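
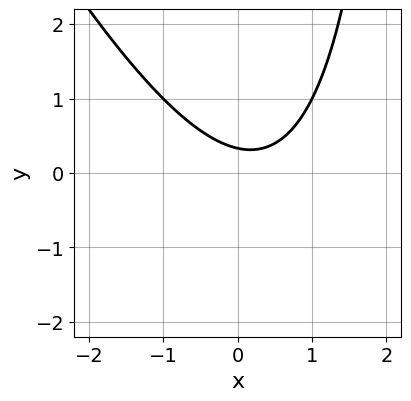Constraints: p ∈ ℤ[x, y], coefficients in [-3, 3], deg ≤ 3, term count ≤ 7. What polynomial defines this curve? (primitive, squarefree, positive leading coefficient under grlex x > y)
2*x^2 + x*y - x - 3*y + 1

deg p = 2.
Against the integer gridlines: it misses every integer gridline on the x-axis.
Solving for integer coefficients yields p as stated.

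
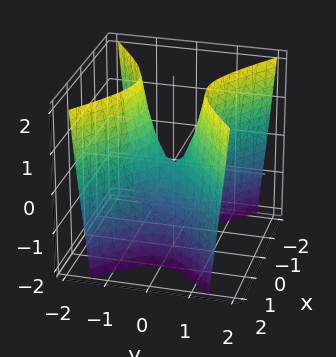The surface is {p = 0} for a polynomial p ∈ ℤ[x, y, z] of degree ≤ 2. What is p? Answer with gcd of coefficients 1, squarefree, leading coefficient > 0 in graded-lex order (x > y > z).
deg p = 2. A hyperbolic paraboloid; a quadric.
Symmetries: it's symmetric under y → −y, forcing even powers of y; it's symmetric under x → −x, forcing even powers of x.
Reading off the gridlines: one x-axis crossing is at x = 0; it crosses the z-axis at the gridline z = 0.
Putting this together gives p.

2*x^2 - 3*y^2 + z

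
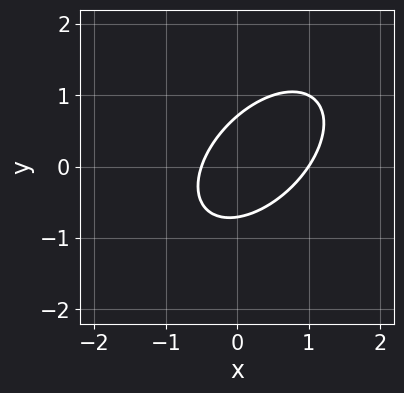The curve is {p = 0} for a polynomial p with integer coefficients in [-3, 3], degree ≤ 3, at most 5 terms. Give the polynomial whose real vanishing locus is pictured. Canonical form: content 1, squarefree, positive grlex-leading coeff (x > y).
(a) Degree: the shape is more complex than any degree-1 curve, so deg p = 2.
(b) Checking where it meets the axes: it crosses the x-axis at the gridline x = 1.
(c) Assembling these constraints gives the stated polynomial.

2*x^2 - 2*x*y + 2*y^2 - x - 1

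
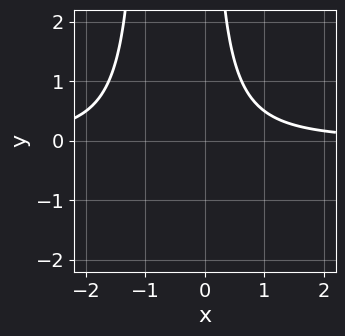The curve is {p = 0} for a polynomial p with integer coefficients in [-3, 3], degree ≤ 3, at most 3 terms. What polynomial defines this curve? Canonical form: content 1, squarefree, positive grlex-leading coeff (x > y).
x^2*y + x*y - 1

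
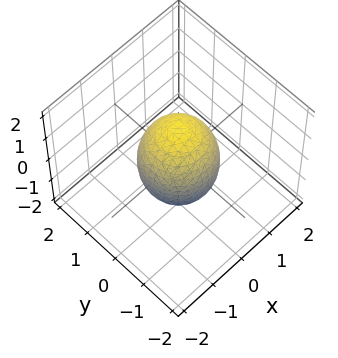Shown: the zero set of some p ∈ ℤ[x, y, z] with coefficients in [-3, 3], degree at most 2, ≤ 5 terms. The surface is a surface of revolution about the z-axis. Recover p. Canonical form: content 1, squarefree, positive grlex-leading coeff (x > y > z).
2*x^2 + 2*y^2 + z^2 - 2

deg p = 2.
Symmetry: the surface is invariant under rotation about z: p = q(x² + y², z).
Checking where it meets the axes: the x-axis gridline crossings are at x ∈ {-1, 1}; a circular section at z = 1 has radius between 0 and 1; among the integer gridlines, it crosses the y-axis at y ∈ {-1, 1}.
These observations pin down the coefficients.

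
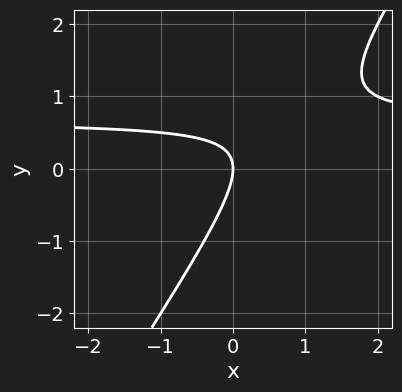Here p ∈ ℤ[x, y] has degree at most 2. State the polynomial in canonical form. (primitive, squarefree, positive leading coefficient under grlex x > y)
3*x*y - 2*y^2 - 2*x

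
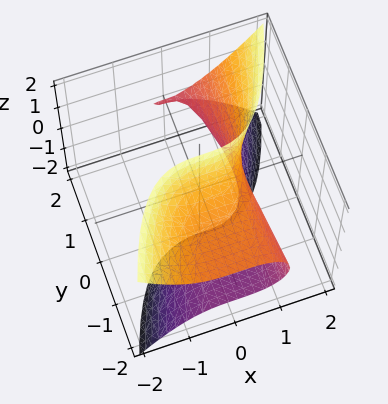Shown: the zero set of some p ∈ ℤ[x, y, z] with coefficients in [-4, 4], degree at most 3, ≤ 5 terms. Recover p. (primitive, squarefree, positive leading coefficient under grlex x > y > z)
Degree: no degree-2 surface has this shape, so deg p = 3.
Checking where it meets the axes: it meets the y-axis at y = 2 (among the integer gridlines); it misses every integer gridline on the z-axis.
The integer polynomial consistent with all of this is the stated p.

3*x^3 - 3*y*z^2 + y - 2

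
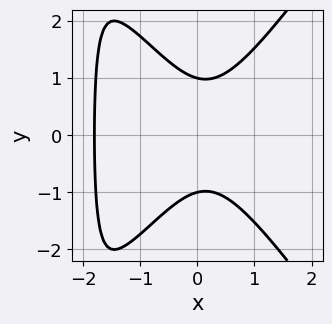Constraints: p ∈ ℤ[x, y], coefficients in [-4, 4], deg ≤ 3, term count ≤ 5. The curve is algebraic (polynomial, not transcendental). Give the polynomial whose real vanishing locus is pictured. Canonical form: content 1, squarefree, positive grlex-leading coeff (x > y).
1. Degree: the shape is more complex than any degree-2 curve, so deg p = 3.
2. Symmetries: it's symmetric under y → −y, forcing even powers of y.
3. Reading off the gridlines: the y-axis gridline crossings are at y ∈ {-1, 1}.
4. The integer polynomial consistent with all of this is the stated p.

2*x^3 - x*y^2 + 3*x^2 - 2*y^2 + 2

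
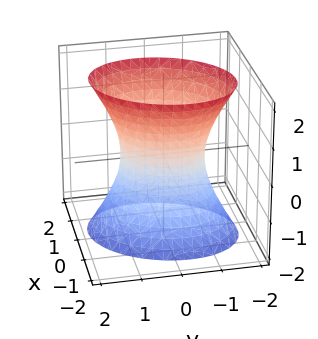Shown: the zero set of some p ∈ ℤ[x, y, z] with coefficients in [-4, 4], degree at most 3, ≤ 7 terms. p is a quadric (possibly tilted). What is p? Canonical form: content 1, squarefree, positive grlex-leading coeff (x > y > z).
First, degree: no degree-1 surface has this shape, so deg p = 2.
Then, from the axis intercepts and sections: it misses every integer gridline on the z-axis; the y-axis gridline crossings are at y ∈ {-1, 1}.
Finally, assembling these constraints gives the stated polynomial.

3*x^2 - x*y + 2*y^2 - z^2 - 2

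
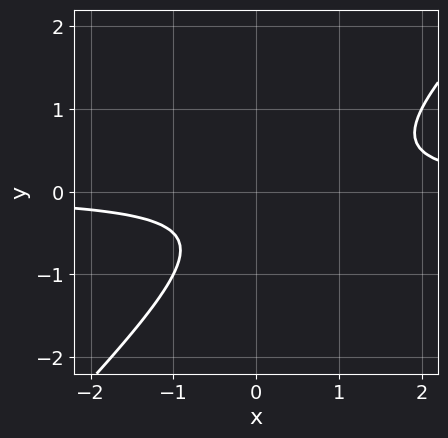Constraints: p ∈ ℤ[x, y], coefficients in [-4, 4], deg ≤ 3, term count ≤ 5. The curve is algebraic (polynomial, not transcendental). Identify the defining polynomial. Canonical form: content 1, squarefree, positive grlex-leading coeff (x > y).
2*x*y - 2*y^2 - y - 1

First, deg p = 2. No degree-1 curve has this shape.
Then, checking where it meets the axes: it misses every integer gridline on the y-axis; the curve avoids every integer x-axis point in the box.
Finally, fitting integer coefficients to these (and the overall shape) gives p.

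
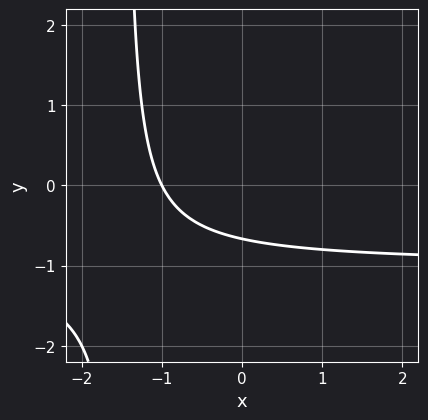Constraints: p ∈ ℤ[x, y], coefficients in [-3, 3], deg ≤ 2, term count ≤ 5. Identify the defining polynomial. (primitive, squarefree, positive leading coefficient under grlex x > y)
2*x*y + 2*x + 3*y + 2

(a) Degree: the shape is more complex than any degree-1 curve, so deg p = 2.
(b) Reading off the gridlines: it meets the x-axis at x = -1 (among the integer gridlines).
(c) Solving for integer coefficients yields p as stated.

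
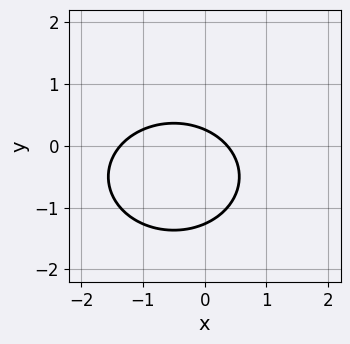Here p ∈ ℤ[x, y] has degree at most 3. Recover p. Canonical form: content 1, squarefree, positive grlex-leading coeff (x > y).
(a) Degree: a generic line meets the curve in up to 2 points, so deg p = 2.
(b) The integer polynomial consistent with all of this is the stated p.

2*x^2 + 3*y^2 + 2*x + 3*y - 1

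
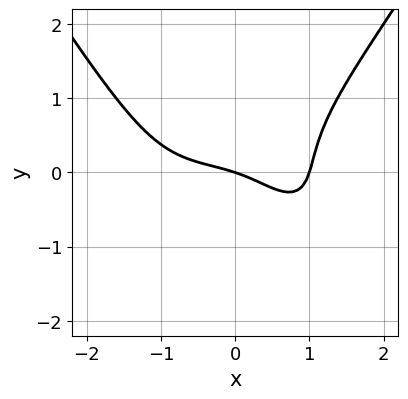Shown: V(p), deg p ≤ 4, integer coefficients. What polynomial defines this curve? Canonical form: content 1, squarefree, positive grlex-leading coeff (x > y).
x^4 - 2*y^3 + 2*x*y - x - 3*y

First, the degree is 4 — a generic line meets the curve in up to 4 points.
Then, reading off the gridlines: among the integer gridlines, it crosses the x-axis at x ∈ {0, 1}; one y-axis crossing is at y = 0.
Finally, together with the visible shape, these determine p as stated.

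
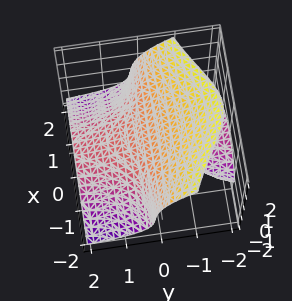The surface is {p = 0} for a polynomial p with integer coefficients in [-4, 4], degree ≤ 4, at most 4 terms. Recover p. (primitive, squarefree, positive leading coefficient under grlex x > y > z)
x^2*y + z^3 + 2*y*z - 1

The picture has 2 separate pieces.
deg p = 3.
Reading off the gridlines: one z-axis crossing is at z = 1; it misses every integer gridline on the x-axis.
Assembling these constraints gives the stated polynomial.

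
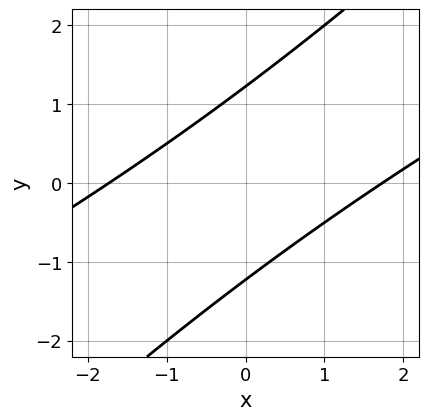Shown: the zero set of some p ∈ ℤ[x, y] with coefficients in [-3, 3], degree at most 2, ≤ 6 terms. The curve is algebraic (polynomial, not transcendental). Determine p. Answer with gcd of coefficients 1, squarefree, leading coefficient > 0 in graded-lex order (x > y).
x^2 - 3*x*y + 2*y^2 - 3

(a) Degree: no degree-1 curve has this shape, so deg p = 2.
(b) Matching integer coefficients to the picture gives p.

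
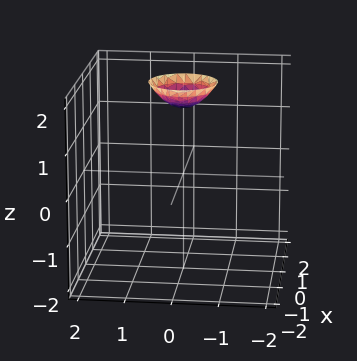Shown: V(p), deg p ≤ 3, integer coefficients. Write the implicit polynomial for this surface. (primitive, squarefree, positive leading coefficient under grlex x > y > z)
2*x^2 + 2*y^2 - 2*z + 3

(a) deg p = 2.
(b) By symmetry, the z-axis is an axis of rotation, so x and y enter only as x² + y².
(c) Observable constraints: no x-intercept at any integer in the box; a circular section at z = 2 has radius between 0 and 1; no y-intercept at any integer in the box.
(d) Matching integer coefficients to the picture gives p.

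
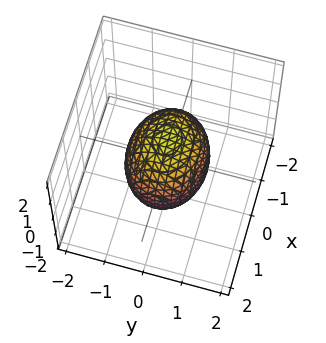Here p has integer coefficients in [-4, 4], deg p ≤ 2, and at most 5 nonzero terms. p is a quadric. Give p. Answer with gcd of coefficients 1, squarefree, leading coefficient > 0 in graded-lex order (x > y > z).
deg p = 2. Bounded and convex; a quadric.
Symmetries: mirror symmetry x ↦ −x ⇒ only even powers of x; the z ↦ −z reflection is a symmetry, so z appears only in even powers; it's symmetric under y → −y, forcing even powers of y.
Against the integer gridlines: among the integer gridlines, it crosses the y-axis at y ∈ {-1, 1}.
Fitting integer coefficients to these (and the overall shape) gives p.

2*x^2 + 3*y^2 + 2*z^2 - 3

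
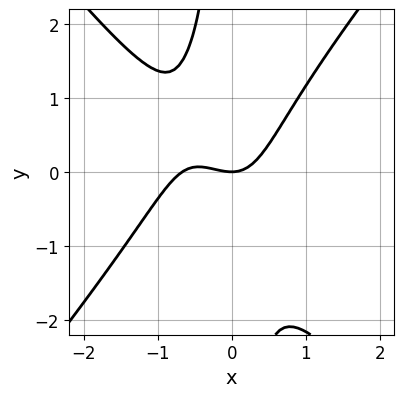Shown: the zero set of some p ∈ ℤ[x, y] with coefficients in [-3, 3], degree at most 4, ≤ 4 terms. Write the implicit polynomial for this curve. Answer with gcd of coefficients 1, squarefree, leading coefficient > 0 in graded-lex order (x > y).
3*x^3 - 2*x*y^2 + 2*x^2 - 2*y

The degree is 3 — a generic line meets the curve in up to 3 points.
From the axis intercepts and sections: it crosses the x-axis at the gridline x = 0; one y-axis crossing is at y = 0.
Together with the visible shape, these determine p as stated.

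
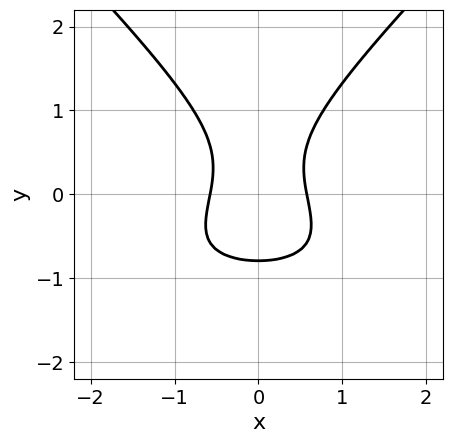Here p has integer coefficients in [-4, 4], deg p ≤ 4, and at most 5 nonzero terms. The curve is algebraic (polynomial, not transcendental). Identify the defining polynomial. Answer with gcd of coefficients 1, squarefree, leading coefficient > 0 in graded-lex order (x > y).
2*x^2*y - 2*y^3 + 3*x^2 - 1

1. The degree is 3 — no degree-2 curve has this shape.
2. Symmetries: mirror symmetry x ↦ −x ⇒ only even powers of x.
3. Fitting integer coefficients to these (and the overall shape) gives p.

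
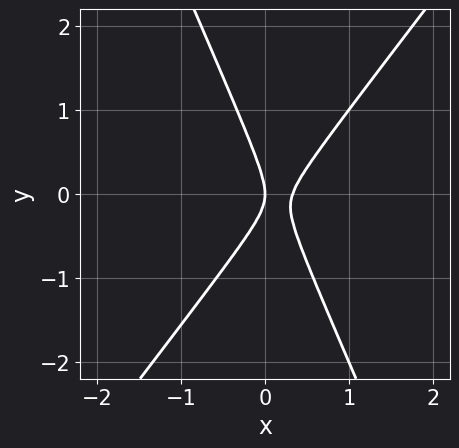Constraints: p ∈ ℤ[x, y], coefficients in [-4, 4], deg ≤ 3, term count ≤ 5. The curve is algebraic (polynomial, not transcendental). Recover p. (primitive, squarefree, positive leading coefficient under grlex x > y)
3*x^2 - x*y - y^2 - x

(a) Degree: the shape is more complex than any degree-1 curve, so deg p = 2.
(b) Checking where it meets the axes: it meets the y-axis at y = 0 (among the integer gridlines); it meets the x-axis at x = 0 (among the integer gridlines).
(c) These observations pin down the coefficients.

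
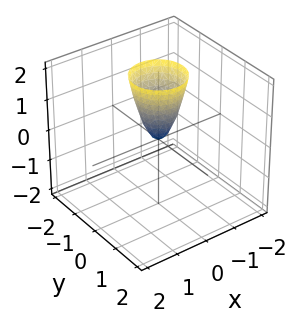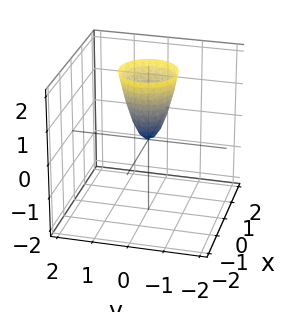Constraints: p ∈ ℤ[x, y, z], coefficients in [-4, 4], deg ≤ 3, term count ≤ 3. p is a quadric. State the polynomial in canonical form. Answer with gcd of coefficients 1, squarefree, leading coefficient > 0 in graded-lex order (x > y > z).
3*x^2 + 3*y^2 - z

Degree: a single bowl opening along one axis; a quadric, so deg p = 2.
Symmetry: the surface is invariant under rotation about z: p = q(x² + y², z).
Observable constraints: it crosses the z-axis at the gridline z = 0; it meets the x-axis at x = 0 (among the integer gridlines); it crosses the y-axis at the gridline y = 0; a circular section at z = 2 has radius between 0 and 1.
Solving for integer coefficients yields p as stated.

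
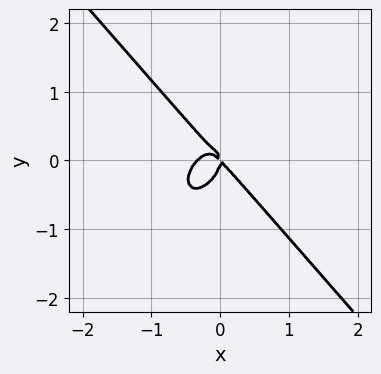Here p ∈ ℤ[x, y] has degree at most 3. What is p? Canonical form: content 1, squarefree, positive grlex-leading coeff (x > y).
(a) deg p = 3. No degree-2 curve has this shape.
(b) Reading off the gridlines: it crosses the y-axis at the gridline y = 0; one x-axis crossing is at x = 0.
(c) Fitting integer coefficients to these (and the overall shape) gives p.

3*x^3 + 2*y^3 + x^2 + x*y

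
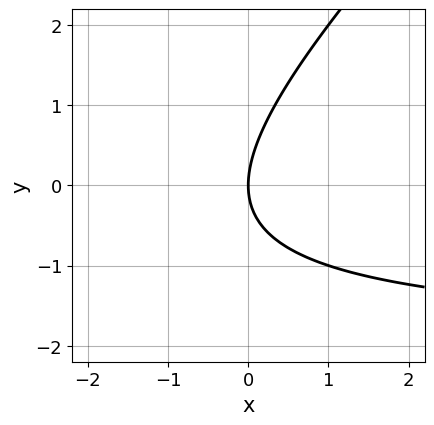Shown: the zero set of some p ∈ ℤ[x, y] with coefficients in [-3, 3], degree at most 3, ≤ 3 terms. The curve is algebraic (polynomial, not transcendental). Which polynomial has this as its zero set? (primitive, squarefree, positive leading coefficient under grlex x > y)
1. deg p = 2.
2. Checking where it meets the axes: one y-axis crossing is at y = 0; it meets the x-axis at x = 0 (among the integer gridlines).
3. Putting this together gives p.

x*y - y^2 + 2*x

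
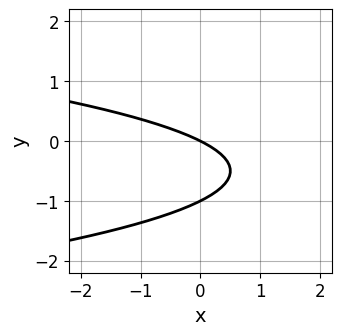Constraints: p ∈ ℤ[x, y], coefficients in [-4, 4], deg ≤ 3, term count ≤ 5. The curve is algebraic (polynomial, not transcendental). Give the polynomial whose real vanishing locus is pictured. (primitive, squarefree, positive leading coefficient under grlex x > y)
First, degree: no degree-1 curve has this shape, so deg p = 2.
Then, observable constraints: one x-axis crossing is at x = 0; the y-axis gridline crossings are at y ∈ {-1, 0}.
Finally, together with the visible shape, these determine p as stated.

2*y^2 + x + 2*y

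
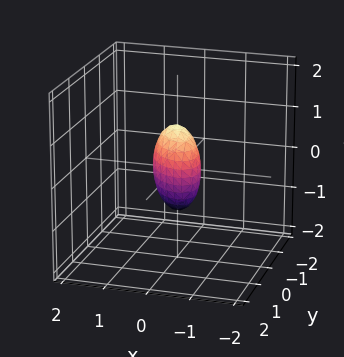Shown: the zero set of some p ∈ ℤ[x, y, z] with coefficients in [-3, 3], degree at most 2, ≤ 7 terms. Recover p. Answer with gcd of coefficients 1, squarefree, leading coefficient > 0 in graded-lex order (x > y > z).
3*x^2 + 2*x*y + 2*y^2 + z^2 - 1

The degree is 2 — no degree-1 surface has this shape.
Observable constraints: the z-axis gridline crossings are at z ∈ {-1, 1}.
These observations pin down the coefficients.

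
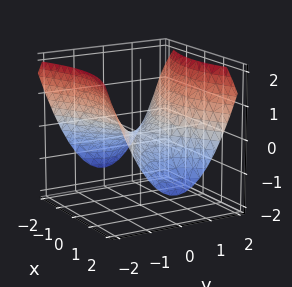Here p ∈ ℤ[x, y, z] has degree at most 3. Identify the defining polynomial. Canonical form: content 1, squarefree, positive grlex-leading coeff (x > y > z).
(a) The degree is 2 — a saddle surface; a quadric.
(b) Symmetries: mirror symmetry x ↦ −x ⇒ only even powers of x; it's symmetric under y → −y, forcing even powers of y.
(c) Reading off the gridlines: one y-axis crossing is at y = 0; it crosses the x-axis at the gridline x = 0; it meets the z-axis at z = 0 (among the integer gridlines).
(d) Fitting integer coefficients to these (and the overall shape) gives p.

x^2 - 2*y^2 + 3*z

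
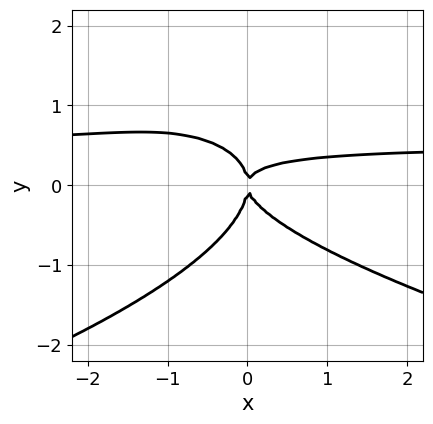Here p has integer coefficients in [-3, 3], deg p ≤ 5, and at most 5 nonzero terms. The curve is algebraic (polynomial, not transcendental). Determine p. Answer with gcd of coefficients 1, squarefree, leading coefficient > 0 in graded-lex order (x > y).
3*y^4 + 2*x^2*y + 2*x*y^2 - x^2

1. deg p = 4. No degree-3 curve has this shape.
2. From the axis intercepts and sections: it crosses the x-axis at the gridline x = 0; one y-axis crossing is at y = 0.
3. The integer polynomial consistent with all of this is the stated p.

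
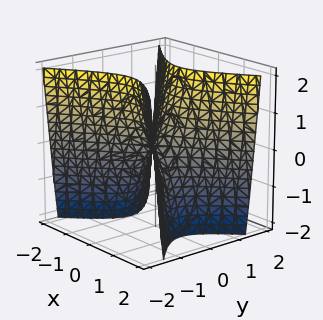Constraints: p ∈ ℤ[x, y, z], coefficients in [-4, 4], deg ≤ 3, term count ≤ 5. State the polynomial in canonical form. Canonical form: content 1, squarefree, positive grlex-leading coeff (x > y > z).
First, deg p = 2. A hyperbolic paraboloid; a quadric.
Then, symmetries: the y ↦ −y reflection is a symmetry, so y appears only in even powers; the x ↦ −x reflection is a symmetry, so x appears only in even powers.
Then, observable constraints: it meets the y-axis at y = 0 (among the integer gridlines); it crosses the z-axis at the gridline z = 0; one x-axis crossing is at x = 0.
Finally, putting this together gives p.

2*x^2 - 3*y^2 + z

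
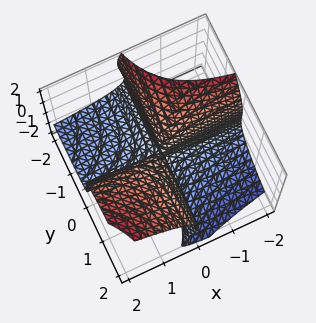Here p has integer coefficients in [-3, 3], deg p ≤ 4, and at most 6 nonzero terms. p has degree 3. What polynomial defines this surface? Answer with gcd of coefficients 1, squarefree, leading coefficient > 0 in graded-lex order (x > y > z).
First, degree: the shape is more complex than any degree-2 surface, so deg p = 3.
Next, from the axis intercepts and sections: the visible y-axis segment lies entirely on the surface; the visible x-axis segment lies entirely on the surface; one z-axis crossing is at z = 0.
Finally, the integer polynomial consistent with all of this is the stated p.

x*y*z - y*z^2 - z^3 + 3*x*y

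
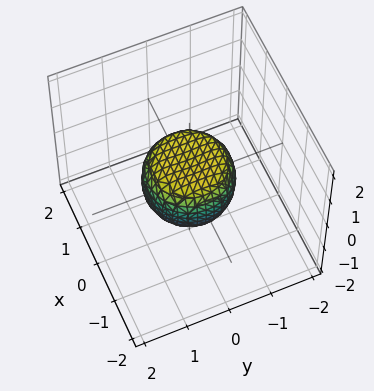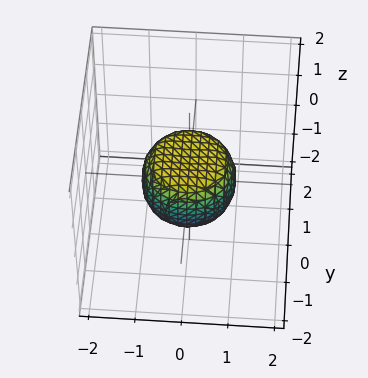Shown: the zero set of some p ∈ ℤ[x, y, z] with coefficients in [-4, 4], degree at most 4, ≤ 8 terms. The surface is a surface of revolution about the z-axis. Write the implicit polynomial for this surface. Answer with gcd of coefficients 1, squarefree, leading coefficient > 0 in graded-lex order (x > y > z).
2*x^4 + 4*x^2*y^2 + 2*y^4 - x^2 - y^2 + 2*z^2 - 1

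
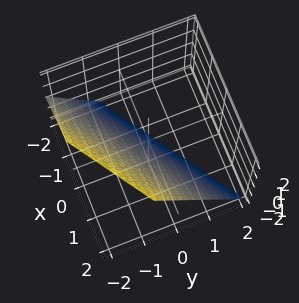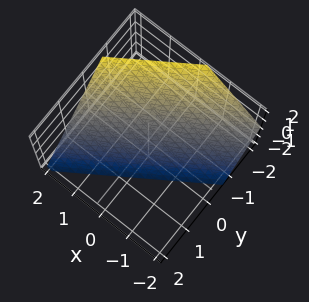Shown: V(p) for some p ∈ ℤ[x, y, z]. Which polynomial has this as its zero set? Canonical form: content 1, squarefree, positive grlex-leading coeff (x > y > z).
(a) Degree: the surface is flat (a plane), so deg p = 1.
(b) Reading off the gridlines: one z-axis crossing is at z = -1; one x-axis crossing is at x = 1.
(c) Matching integer coefficients to the picture gives p.

2*x - 3*y - 2*z - 2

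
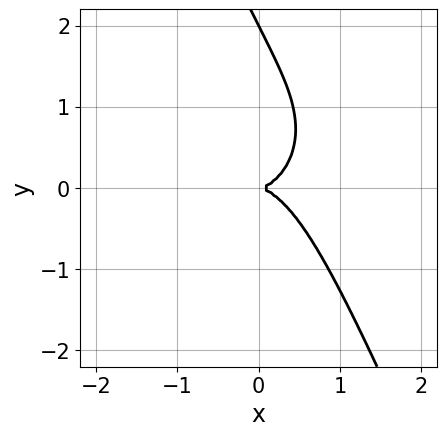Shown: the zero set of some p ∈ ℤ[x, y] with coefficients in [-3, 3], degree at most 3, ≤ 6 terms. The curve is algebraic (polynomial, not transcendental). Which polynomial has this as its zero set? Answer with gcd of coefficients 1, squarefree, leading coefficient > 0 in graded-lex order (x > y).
2*x^3 + 2*x*y^2 + y^3 - 2*y^2

1. Degree: a generic line meets the curve in up to 3 points, so deg p = 3.
2. Against the integer gridlines: one x-axis crossing is at x = 0; the y-axis gridline crossings are at y ∈ {0, 2}.
3. The integer polynomial consistent with all of this is the stated p.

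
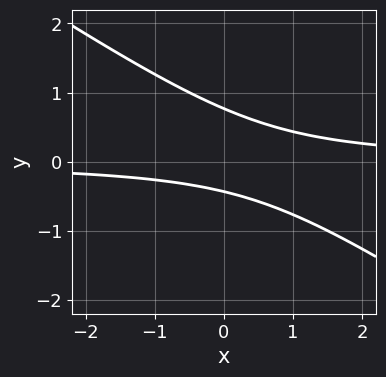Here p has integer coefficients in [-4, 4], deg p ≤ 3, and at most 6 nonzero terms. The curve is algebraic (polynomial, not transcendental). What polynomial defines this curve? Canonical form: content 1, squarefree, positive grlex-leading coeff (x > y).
2*x*y + 3*y^2 - y - 1

First, deg p = 2. The shape is more complex than any degree-1 curve.
Then, from the visible intercepts: no x-intercept at any integer in the box.
Finally, solving for integer coefficients yields p as stated.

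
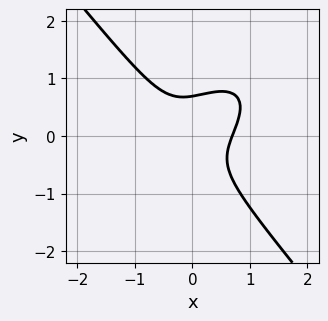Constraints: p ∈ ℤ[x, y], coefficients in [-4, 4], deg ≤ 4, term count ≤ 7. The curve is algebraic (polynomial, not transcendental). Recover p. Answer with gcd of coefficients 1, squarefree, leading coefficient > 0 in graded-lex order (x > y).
3*x^3 - 2*x^2*y + 3*y^3 - x*y - 1

(a) Degree: no degree-2 curve has this shape, so deg p = 3.
(b) The integer polynomial consistent with all of this is the stated p.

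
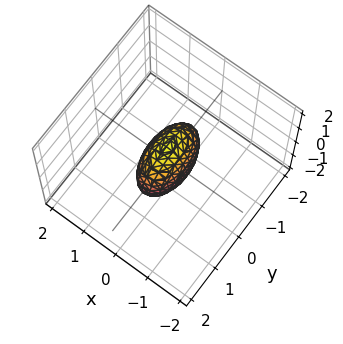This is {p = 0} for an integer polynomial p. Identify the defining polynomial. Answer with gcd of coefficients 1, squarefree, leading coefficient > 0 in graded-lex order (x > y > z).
(a) deg p = 2. A closed, bounded, convex surface; a quadric.
(b) Symmetries: the x ↦ −x reflection is a symmetry, so x appears only in even powers; mirror symmetry z ↦ −z ⇒ only even powers of z; it's symmetric under y → −y, forcing even powers of y.
(c) From the axis intercepts and sections: the y-axis gridline crossings are at y ∈ {-1, 1}; among the integer gridlines, it crosses the z-axis at z ∈ {-1, 1}.
(d) The integer polynomial consistent with all of this is the stated p.

3*x^2 + y^2 + z^2 - 1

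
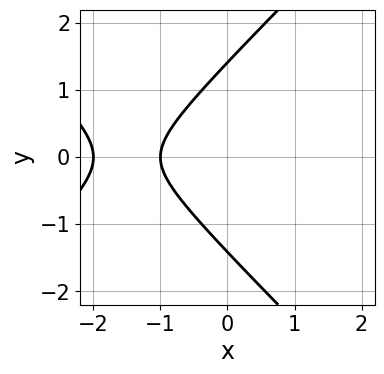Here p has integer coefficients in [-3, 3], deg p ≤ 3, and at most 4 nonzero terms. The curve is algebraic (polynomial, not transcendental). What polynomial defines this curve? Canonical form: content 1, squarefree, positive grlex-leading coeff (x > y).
x^2 - y^2 + 3*x + 2

1. The degree is 2 — no degree-1 curve has this shape.
2. Symmetries: it's symmetric under y → −y, forcing even powers of y.
3. Checking where it meets the axes: the x-axis gridline crossings are at x ∈ {-2, -1}.
4. Fitting integer coefficients to these (and the overall shape) gives p.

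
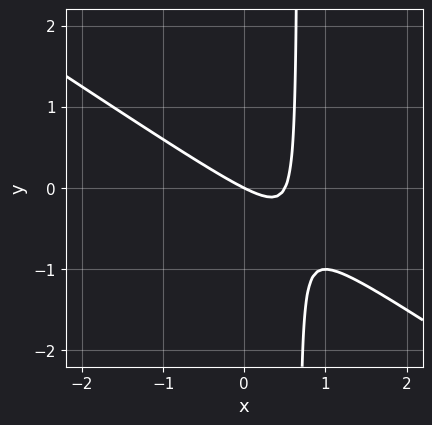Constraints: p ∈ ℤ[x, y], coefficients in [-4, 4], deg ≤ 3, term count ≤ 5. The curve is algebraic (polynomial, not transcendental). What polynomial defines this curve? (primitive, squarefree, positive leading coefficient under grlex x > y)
(a) deg p = 2.
(b) Observable constraints: it meets the x-axis at x = 0 (among the integer gridlines); it crosses the y-axis at the gridline y = 0.
(c) Fitting integer coefficients to these (and the overall shape) gives p.

2*x^2 + 3*x*y - x - 2*y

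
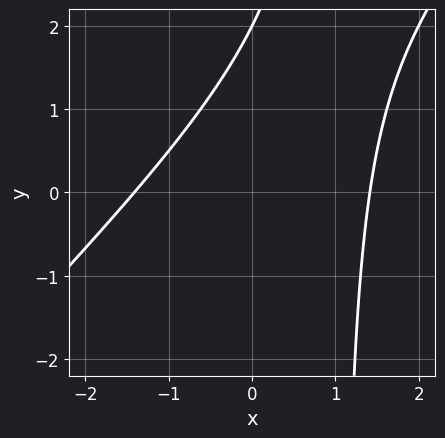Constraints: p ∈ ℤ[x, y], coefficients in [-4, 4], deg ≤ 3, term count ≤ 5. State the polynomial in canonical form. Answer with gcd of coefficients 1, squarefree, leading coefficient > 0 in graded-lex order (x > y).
x^2 - x*y + y - 2

(a) deg p = 2. The shape is more complex than any degree-1 curve.
(b) Observable constraints: one y-axis crossing is at y = 2.
(c) The integer polynomial consistent with all of this is the stated p.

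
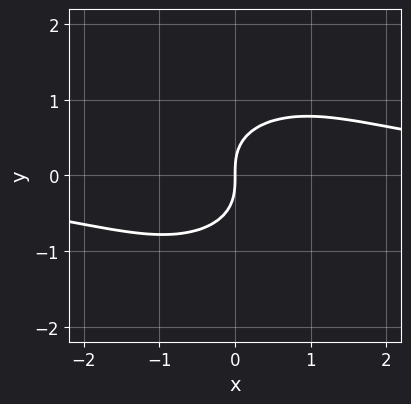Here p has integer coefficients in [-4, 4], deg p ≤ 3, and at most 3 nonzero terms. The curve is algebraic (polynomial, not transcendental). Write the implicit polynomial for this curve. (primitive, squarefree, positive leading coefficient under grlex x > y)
1. The degree is 3 — a generic line meets the curve in up to 3 points.
2. Checking where it meets the axes: it meets the y-axis at y = 0 (among the integer gridlines); it meets the x-axis at x = 0 (among the integer gridlines).
3. The integer polynomial consistent with all of this is the stated p.

2*x^2*y + 3*y^3 - 3*x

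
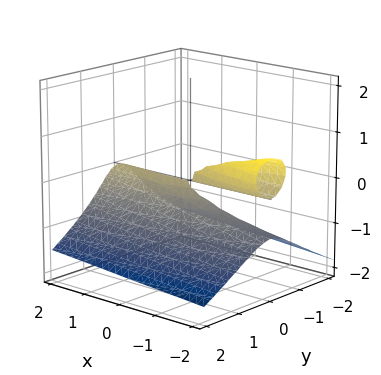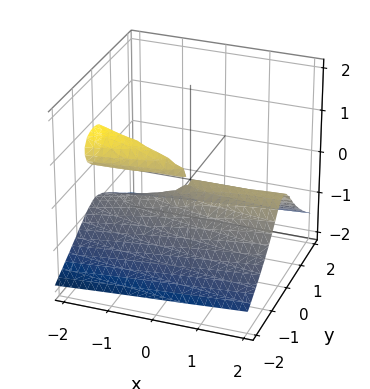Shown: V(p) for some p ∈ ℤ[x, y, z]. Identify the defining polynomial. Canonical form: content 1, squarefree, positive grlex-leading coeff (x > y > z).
3*z^3 + x*z + 3*y^2

(a) The picture has 2 separate pieces. They look like related sheets of one shape, so recover p as a whole.
(b) deg p = 3. A generic line meets the surface in up to 3 points.
(c) Reading off the gridlines: it meets the y-axis at y = 0 (among the integer gridlines); it meets the z-axis at z = 0 (among the integer gridlines).
(d) Matching integer coefficients to the picture gives p. Check: (2, 0, 0) on the x-axis lies on the surface, and p(2, 0, 0) = 0. ✓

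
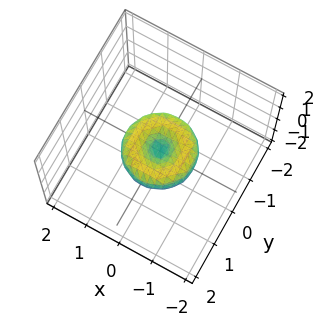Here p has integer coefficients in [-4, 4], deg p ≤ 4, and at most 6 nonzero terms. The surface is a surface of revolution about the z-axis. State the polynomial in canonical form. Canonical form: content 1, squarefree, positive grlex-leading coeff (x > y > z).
2*x^4 + 4*x^2*y^2 + 2*y^4 - 2*x^2 - 2*y^2 + 3*z^2

First, deg p = 4.
Then, symmetry: the z-axis is an axis of rotation, so x and y enter only as x² + y².
Then, against the integer gridlines: the x-axis gridline crossings are at x ∈ {-1, 0, 1}; a circular section at z = 0 has radius exactly 1; one z-axis crossing is at z = 0.
Finally, matching integer coefficients to the picture gives p.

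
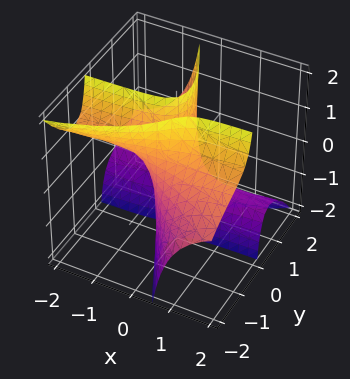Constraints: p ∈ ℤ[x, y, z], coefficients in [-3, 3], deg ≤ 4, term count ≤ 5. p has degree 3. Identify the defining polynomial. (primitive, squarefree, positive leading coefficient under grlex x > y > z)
1. The degree is 3 — no degree-2 surface has this shape.
2. From the axis intercepts and sections: one x-axis crossing is at x = 0; the visible z-axis segment lies entirely on the surface; among the integer gridlines, it crosses the y-axis at y ∈ {-1, 0, 1}.
3. Assembling these constraints gives the stated polynomial.

x*y^2 + 2*x*y*z + y^3 + x - y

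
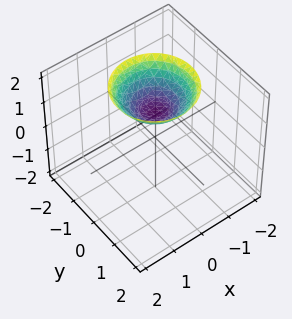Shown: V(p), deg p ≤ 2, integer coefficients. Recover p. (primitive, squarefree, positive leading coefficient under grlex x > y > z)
First, deg p = 2.
Next, by symmetry, every cross-section ⟂ z is a circle, so x, y appear only via x² + y².
Next, reading off the gridlines: it crosses the z-axis at the gridline z = 1; a circular section at z = 2 has radius between 1 and 2; the surface avoids every integer y-axis point in the box; it misses every integer gridline on the x-axis.
Finally, assembling these constraints gives the stated polynomial.

2*x^2 + 2*y^2 - 3*z + 3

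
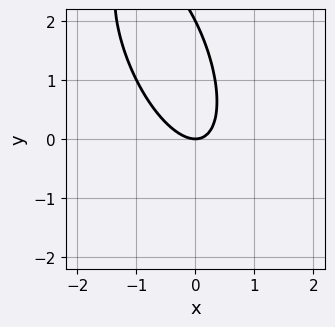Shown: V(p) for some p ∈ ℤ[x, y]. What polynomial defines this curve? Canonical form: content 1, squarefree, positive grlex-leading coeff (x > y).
deg p = 2. The shape is more complex than any degree-1 curve.
Against the integer gridlines: among the integer gridlines, it crosses the y-axis at y ∈ {0, 2}; it meets the x-axis at x = 0 (among the integer gridlines).
Solving for integer coefficients yields p as stated.

3*x^2 + 2*x*y + y^2 - 2*y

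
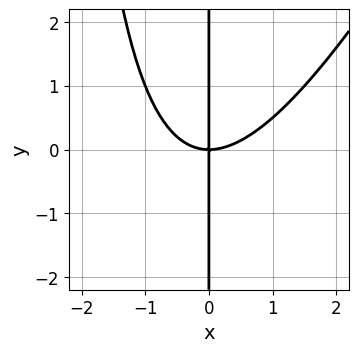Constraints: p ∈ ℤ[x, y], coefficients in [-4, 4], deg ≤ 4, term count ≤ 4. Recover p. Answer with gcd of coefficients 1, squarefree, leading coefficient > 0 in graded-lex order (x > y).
2*x^3 - x^2*y - 3*x*y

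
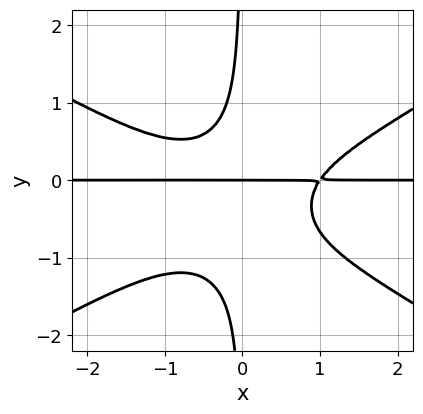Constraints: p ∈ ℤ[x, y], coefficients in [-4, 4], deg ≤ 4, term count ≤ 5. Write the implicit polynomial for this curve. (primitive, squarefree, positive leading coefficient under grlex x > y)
1. Degree: a generic line meets the curve in up to 4 points, so deg p = 4.
2. From the visible intercepts: the visible x-axis segment lies entirely on the curve; it meets the y-axis at y = 0 (among the integer gridlines).
3. Matching integer coefficients to the picture gives p.

x^3*y - 3*x*y^3 - 2*x*y^2 - y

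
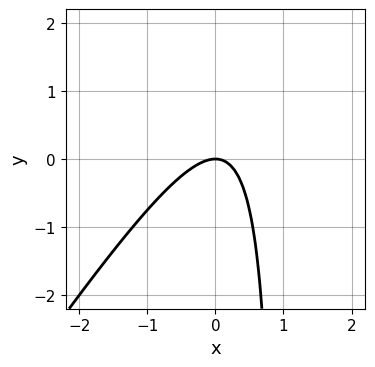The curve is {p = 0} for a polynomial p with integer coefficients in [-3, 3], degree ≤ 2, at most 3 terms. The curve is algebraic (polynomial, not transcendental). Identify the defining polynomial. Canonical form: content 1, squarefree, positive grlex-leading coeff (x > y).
3*x^2 - 2*x*y + 2*y

(a) The degree is 2 — a generic line meets the curve in up to 2 points.
(b) From the visible intercepts: it crosses the x-axis at the gridline x = 0; one y-axis crossing is at y = 0.
(c) The integer polynomial consistent with all of this is the stated p.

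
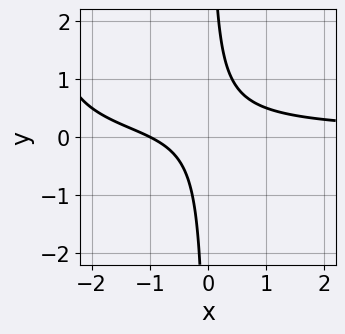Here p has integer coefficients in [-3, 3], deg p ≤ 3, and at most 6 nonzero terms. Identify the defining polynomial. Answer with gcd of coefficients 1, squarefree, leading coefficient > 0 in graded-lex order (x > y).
(a) The degree is 3 — the shape is more complex than any degree-2 curve.
(b) Against the integer gridlines: it meets the x-axis at x = -1 (among the integer gridlines); the curve avoids every integer y-axis point in the box.
(c) Solving for integer coefficients yields p as stated.

x^2*y + 3*x*y - x - 1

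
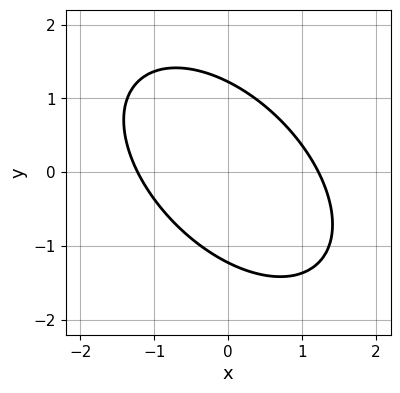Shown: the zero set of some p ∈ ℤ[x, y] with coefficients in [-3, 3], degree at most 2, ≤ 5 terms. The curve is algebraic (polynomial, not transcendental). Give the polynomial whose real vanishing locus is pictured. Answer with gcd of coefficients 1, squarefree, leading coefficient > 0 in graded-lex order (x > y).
First, the degree is 2 — no degree-1 curve has this shape.
Finally, putting this together gives p.

2*x^2 + 2*x*y + 2*y^2 - 3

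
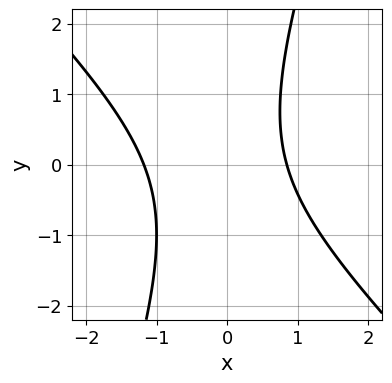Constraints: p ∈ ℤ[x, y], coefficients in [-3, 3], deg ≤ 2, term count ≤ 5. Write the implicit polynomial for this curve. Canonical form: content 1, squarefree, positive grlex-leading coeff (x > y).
3*x^2 + 2*x*y - y^2 + x - 3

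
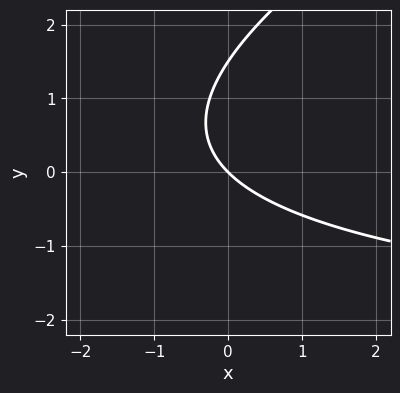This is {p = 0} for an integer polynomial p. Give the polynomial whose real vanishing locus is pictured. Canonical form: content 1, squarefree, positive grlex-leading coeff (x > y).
1. Degree: the shape is more complex than any degree-1 curve, so deg p = 2.
2. From the axis intercepts and sections: it meets the x-axis at x = 0 (among the integer gridlines); one y-axis crossing is at y = 0.
3. Fitting integer coefficients to these (and the overall shape) gives p.

x*y - 2*y^2 + 3*x + 3*y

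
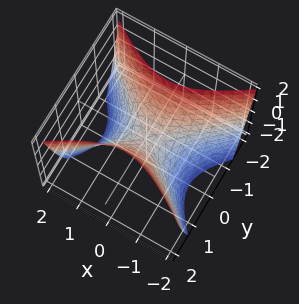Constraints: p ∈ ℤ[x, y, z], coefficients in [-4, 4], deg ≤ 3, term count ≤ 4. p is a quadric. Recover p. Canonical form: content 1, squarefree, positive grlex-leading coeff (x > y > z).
The degree is 2 — a saddle surface; a quadric.
Symmetries: it's symmetric under y → −y, forcing even powers of y; the x ↦ −x reflection is a symmetry, so x appears only in even powers.
From the visible intercepts: one y-axis crossing is at y = 0; it meets the z-axis at z = 0 (among the integer gridlines).
Solving for integer coefficients yields p as stated.

2*x^2 - 3*y^2 + 2*z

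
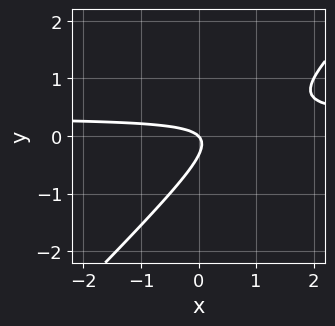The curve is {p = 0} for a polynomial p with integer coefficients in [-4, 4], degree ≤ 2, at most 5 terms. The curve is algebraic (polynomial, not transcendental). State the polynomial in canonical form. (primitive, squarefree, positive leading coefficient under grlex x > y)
3*x*y - 3*y^2 - x - y

(a) Degree: no degree-1 curve has this shape, so deg p = 2.
(b) From the axis intercepts and sections: it meets the y-axis at y = 0 (among the integer gridlines); it crosses the x-axis at the gridline x = 0.
(c) Putting this together gives p.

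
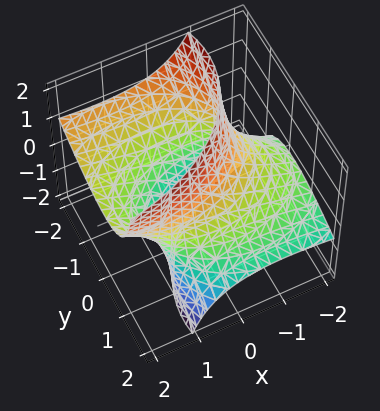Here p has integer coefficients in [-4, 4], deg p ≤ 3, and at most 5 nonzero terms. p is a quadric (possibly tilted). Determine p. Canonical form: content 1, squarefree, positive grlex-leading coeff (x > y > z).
1. deg p = 2.
2. Observable constraints: the surface avoids every integer z-axis point in the box.
3. Putting this together gives p.

x^2 - 3*x*z + 2*y^2 + 3*y*z - 3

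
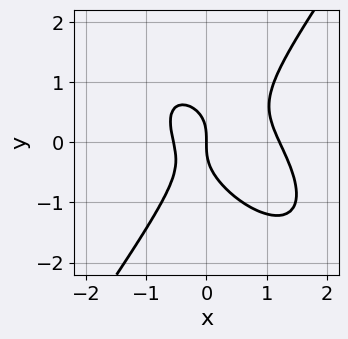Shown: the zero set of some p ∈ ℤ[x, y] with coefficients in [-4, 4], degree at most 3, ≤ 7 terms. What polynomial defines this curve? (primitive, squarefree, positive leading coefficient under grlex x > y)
3*x^3 + 2*x^2*y - 2*y^3 - 2*x^2 - 2*x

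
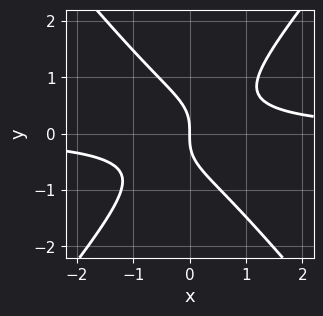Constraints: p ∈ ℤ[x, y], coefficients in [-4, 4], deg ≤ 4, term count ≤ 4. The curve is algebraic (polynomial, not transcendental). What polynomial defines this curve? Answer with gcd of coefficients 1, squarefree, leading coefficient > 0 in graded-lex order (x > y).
(a) deg p = 3. The shape is more complex than any degree-2 curve.
(b) Checking where it meets the axes: one x-axis crossing is at x = 0; it crosses the y-axis at the gridline y = 0.
(c) Assembling these constraints gives the stated polynomial.

3*x^2*y - 2*y^3 - 2*x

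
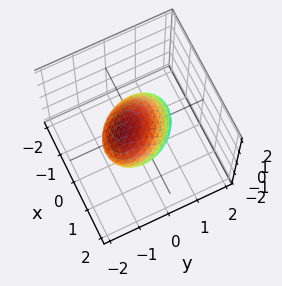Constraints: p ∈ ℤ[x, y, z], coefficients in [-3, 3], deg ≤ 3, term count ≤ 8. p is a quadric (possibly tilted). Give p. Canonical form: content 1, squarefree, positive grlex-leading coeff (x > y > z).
3*x^2 + 2*x*y + 3*y^2 + 3*y*z + 3*z^2 - 3

(a) Degree: a generic line meets the surface in up to 2 points, so deg p = 2.
(b) Observable constraints: the z-axis gridline crossings are at z ∈ {-1, 1}; the x-axis gridline crossings are at x ∈ {-1, 1}; among the integer gridlines, it crosses the y-axis at y ∈ {-1, 1}.
(c) The integer polynomial consistent with all of this is the stated p.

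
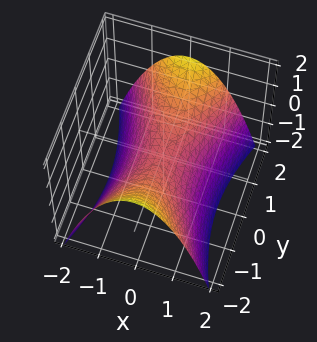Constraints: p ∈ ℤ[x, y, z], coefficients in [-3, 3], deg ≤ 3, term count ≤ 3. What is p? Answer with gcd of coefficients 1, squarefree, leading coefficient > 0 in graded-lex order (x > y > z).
3*x^2 - y^2 + 3*z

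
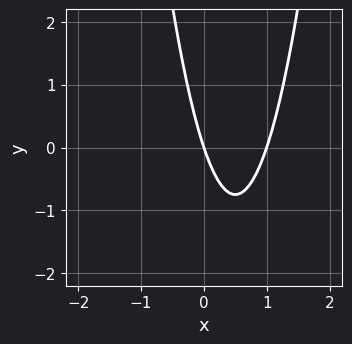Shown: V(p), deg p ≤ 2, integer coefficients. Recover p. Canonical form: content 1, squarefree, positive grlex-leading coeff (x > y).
deg p = 2.
From the axis intercepts and sections: the x-axis gridline crossings are at x ∈ {0, 1}; it meets the y-axis at y = 0 (among the integer gridlines).
The integer polynomial consistent with all of this is the stated p.

3*x^2 - 3*x - y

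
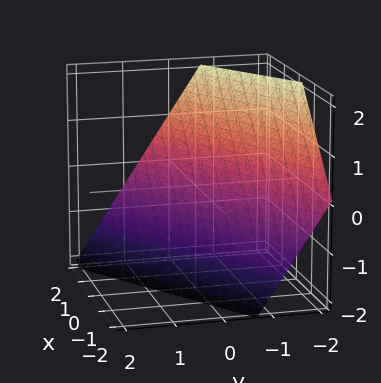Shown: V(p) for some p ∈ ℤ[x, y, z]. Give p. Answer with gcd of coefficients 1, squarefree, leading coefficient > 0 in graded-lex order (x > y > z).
2*x - 3*y - 2*z - 2

First, the degree is 1 — the surface is flat (a plane).
Next, from the visible intercepts: one x-axis crossing is at x = 1; it crosses the z-axis at the gridline z = -1.
Finally, these observations pin down the coefficients.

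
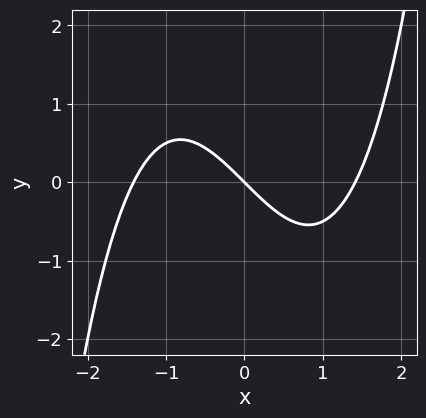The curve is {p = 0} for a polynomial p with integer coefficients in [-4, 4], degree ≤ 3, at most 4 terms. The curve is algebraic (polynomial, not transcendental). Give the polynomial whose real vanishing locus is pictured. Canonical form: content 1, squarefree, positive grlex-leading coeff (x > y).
First, the degree is 3 — a generic line meets the curve in up to 3 points.
Then, reading off the gridlines: it meets the y-axis at y = 0 (among the integer gridlines); one x-axis crossing is at x = 0.
Finally, solving for integer coefficients yields p as stated.

x^3 - 2*x - 2*y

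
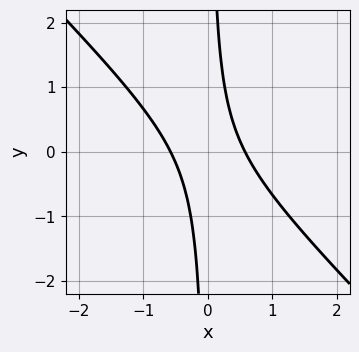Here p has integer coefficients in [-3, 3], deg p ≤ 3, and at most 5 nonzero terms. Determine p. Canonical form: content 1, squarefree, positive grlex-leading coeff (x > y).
3*x^2 + 3*x*y - 1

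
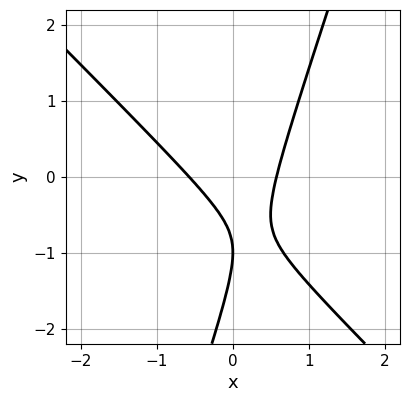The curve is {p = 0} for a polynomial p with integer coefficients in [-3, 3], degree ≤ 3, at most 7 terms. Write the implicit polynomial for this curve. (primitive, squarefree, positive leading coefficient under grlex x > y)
3*x^2 + 2*x*y - y^2 - 2*y - 1

(a) deg p = 2.
(b) Reading off the gridlines: one y-axis crossing is at y = -1.
(c) These observations pin down the coefficients.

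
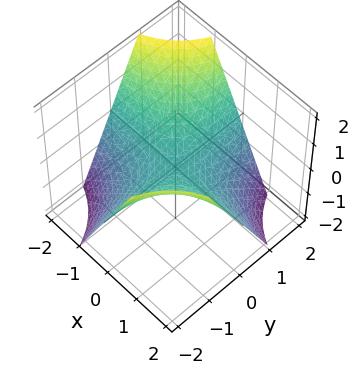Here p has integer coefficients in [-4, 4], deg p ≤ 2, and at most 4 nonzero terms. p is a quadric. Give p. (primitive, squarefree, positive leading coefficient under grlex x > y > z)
Degree: a saddle surface; a quadric, so deg p = 2.
From the axis intercepts and sections: it meets the z-axis at z = 0 (among the integer gridlines); the visible y-axis segment lies entirely on the surface; every point of the x-axis in the box is on the surface.
Fitting integer coefficients to these (and the overall shape) gives p.

x*y + z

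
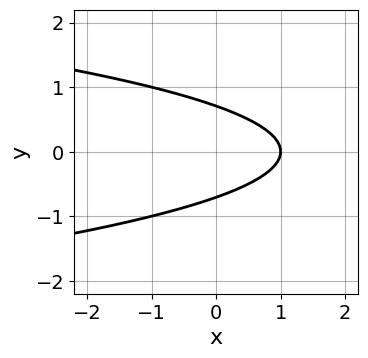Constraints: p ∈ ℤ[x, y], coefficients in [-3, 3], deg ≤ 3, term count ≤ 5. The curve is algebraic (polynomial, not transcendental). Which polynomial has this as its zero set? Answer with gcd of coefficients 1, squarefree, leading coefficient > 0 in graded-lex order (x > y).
deg p = 2.
Symmetries: mirror symmetry y ↦ −y ⇒ only even powers of y.
Against the integer gridlines: one x-axis crossing is at x = 1.
Assembling these constraints gives the stated polynomial.

2*y^2 + x - 1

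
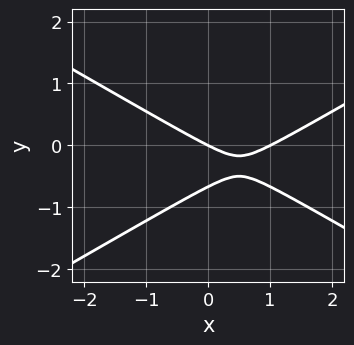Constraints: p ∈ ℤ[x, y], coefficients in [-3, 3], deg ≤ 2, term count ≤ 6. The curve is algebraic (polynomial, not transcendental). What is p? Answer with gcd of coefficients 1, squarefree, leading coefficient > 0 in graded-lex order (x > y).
First, the degree is 2 — no degree-1 curve has this shape.
Then, against the integer gridlines: the x-axis gridline crossings are at x ∈ {0, 1}; it meets the y-axis at y = 0 (among the integer gridlines).
Finally, these observations pin down the coefficients.

x^2 - 3*y^2 - x - 2*y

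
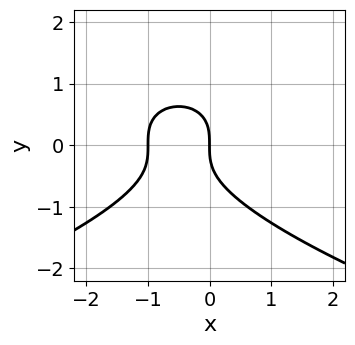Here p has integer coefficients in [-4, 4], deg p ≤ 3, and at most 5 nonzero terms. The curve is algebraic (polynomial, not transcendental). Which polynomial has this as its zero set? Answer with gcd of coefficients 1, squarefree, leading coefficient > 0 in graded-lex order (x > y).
deg p = 3. A generic line meets the curve in up to 3 points.
From the axis intercepts and sections: the x-axis gridline crossings are at x ∈ {-1, 0}; it crosses the y-axis at the gridline y = 0.
These observations pin down the coefficients.

y^3 + x^2 + x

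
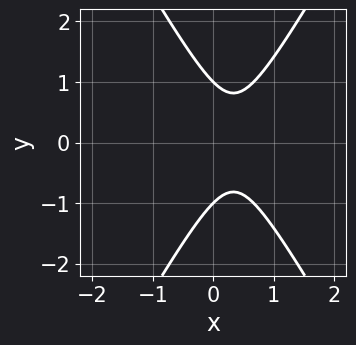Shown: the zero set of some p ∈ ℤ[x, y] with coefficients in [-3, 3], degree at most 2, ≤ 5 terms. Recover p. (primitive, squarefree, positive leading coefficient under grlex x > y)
1. The degree is 2 — the shape is more complex than any degree-1 curve.
2. Symmetries: mirror symmetry y ↦ −y ⇒ only even powers of y.
3. From the axis intercepts and sections: the y-axis gridline crossings are at y ∈ {-1, 1}; the curve avoids every integer x-axis point in the box.
4. The integer polynomial consistent with all of this is the stated p.

3*x^2 - y^2 - 2*x + 1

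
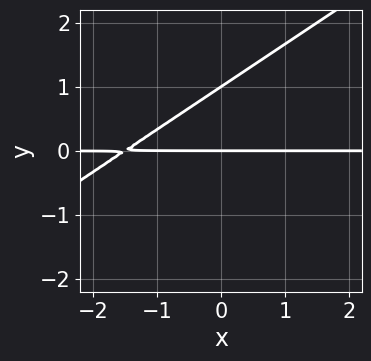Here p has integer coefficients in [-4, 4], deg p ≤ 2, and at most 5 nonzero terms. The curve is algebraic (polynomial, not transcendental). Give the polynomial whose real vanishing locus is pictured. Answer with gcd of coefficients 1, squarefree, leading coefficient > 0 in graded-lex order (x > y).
deg p = 2. A generic line meets the curve in up to 2 points.
Checking where it meets the axes: every point of the x-axis in the box is on the curve; the y-axis gridline crossings are at y ∈ {0, 1}.
Solving for integer coefficients yields p as stated.

2*x*y - 3*y^2 + 3*y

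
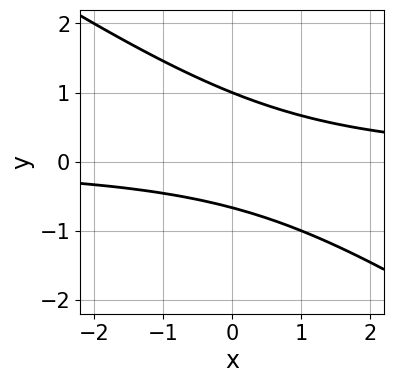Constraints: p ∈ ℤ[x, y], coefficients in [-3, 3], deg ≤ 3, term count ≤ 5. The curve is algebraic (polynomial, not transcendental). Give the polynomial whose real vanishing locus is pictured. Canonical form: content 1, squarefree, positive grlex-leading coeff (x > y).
2*x*y + 3*y^2 - y - 2

(a) Degree: the shape is more complex than any degree-1 curve, so deg p = 2.
(b) From the visible intercepts: the curve avoids every integer x-axis point in the box; it meets the y-axis at y = 1 (among the integer gridlines).
(c) Fitting integer coefficients to these (and the overall shape) gives p.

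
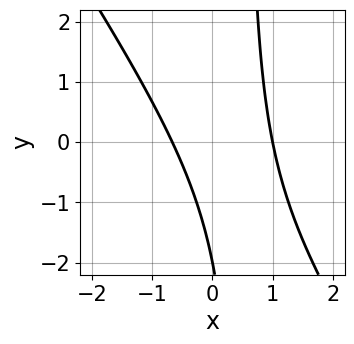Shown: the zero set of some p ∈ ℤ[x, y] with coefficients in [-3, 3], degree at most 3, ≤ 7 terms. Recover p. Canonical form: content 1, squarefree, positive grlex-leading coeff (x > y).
1. Degree: the shape is more complex than any degree-1 curve, so deg p = 2.
2. Reading off the gridlines: one y-axis crossing is at y = -2; one x-axis crossing is at x = 1.
3. Putting this together gives p.

3*x^2 + 2*x*y - x - y - 2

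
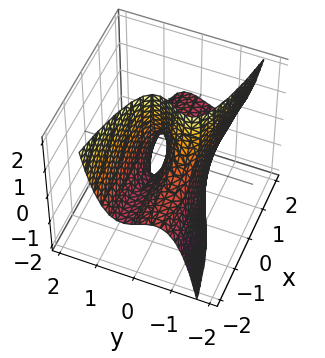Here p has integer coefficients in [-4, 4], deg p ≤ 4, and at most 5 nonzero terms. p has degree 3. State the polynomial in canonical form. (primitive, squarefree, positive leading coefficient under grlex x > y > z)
The degree is 3 — the shape is more complex than any degree-2 surface.
Reading off the gridlines: every point of the x-axis in the box is on the surface; among the integer gridlines, it crosses the y-axis at y ∈ {-1, 0}; the visible z-axis segment lies entirely on the surface.
These observations pin down the coefficients.

2*y^3 + x*z + y^2 - y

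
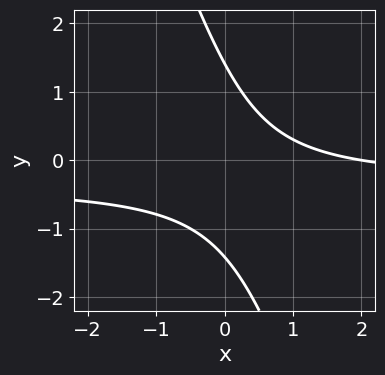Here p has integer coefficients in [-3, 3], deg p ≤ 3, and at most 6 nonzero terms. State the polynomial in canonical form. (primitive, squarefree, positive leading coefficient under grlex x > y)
The degree is 2 — the shape is more complex than any degree-1 curve.
Against the integer gridlines: it meets the x-axis at x = 2 (among the integer gridlines).
Together with the visible shape, these determine p as stated.

3*x*y + y^2 + x - 2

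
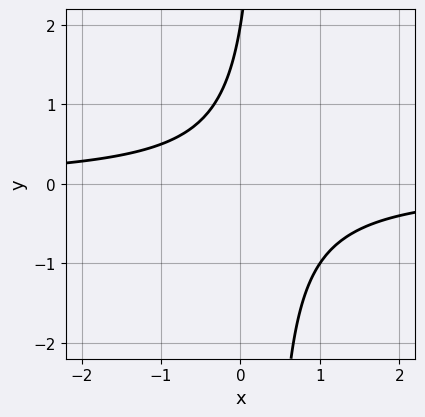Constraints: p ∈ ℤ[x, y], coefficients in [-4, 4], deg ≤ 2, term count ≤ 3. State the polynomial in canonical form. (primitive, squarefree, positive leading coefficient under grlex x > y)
3*x*y - y + 2

First, deg p = 2.
Next, reading off the gridlines: it misses every integer gridline on the x-axis; it crosses the y-axis at the gridline y = 2.
Finally, matching integer coefficients to the picture gives p.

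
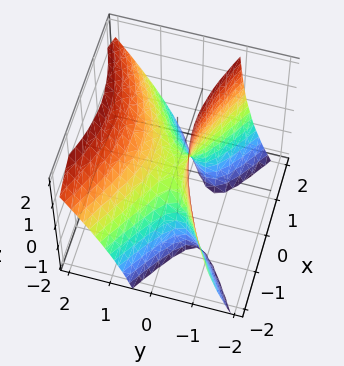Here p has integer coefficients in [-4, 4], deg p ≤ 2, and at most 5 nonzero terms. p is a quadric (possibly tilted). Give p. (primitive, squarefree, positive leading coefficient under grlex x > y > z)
x^2 - 3*y^2 + 2*y*z + z

(a) Degree: no degree-1 surface has this shape, so deg p = 2.
(b) Observable constraints: it meets the z-axis at z = 0 (among the integer gridlines); one y-axis crossing is at y = 0; it meets the x-axis at x = 0 (among the integer gridlines).
(c) The integer polynomial consistent with all of this is the stated p.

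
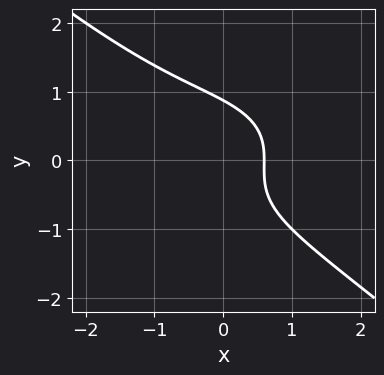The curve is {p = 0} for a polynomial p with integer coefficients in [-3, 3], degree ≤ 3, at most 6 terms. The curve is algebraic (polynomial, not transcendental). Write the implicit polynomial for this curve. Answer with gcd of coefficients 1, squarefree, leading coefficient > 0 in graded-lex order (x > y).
1. The degree is 3 — no degree-2 curve has this shape.
2. Matching integer coefficients to the picture gives p.

x^3 + x*y^2 + 3*y^3 + 3*x - 2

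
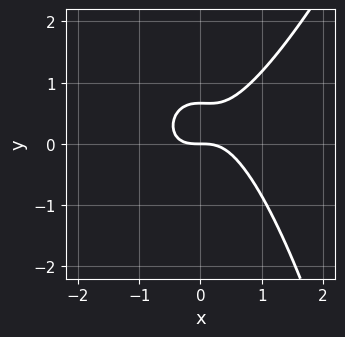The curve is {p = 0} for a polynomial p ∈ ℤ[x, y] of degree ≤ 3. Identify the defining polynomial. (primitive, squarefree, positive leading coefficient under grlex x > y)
3*x^3 - x^2*y - 3*y^2 + 2*y

deg p = 3. A generic line meets the curve in up to 3 points.
From the axis intercepts and sections: one y-axis crossing is at y = 0; one x-axis crossing is at x = 0.
Together with the visible shape, these determine p as stated.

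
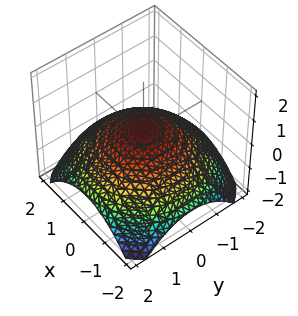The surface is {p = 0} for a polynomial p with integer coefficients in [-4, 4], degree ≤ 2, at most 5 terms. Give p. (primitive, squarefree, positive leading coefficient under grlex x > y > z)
x^2 + y^2 + 3*z - 1

The degree is 2 — the shape is more complex than any degree-1 surface.
Symmetry: the surface is invariant under rotation about z: p = q(x² + y², z).
Checking where it meets the axes: a circular section at z = 0 has radius exactly 1; the y-axis gridline crossings are at y ∈ {-1, 1}; the x-axis gridline crossings are at x ∈ {-1, 1}.
Together with the visible shape, these determine p as stated.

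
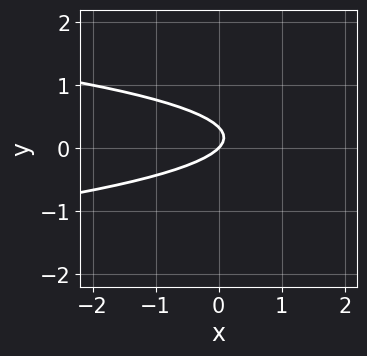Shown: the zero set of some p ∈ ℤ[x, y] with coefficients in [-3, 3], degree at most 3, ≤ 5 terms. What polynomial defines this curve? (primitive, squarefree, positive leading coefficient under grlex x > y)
Degree: no degree-1 curve has this shape, so deg p = 2.
From the visible intercepts: one x-axis crossing is at x = 0; it meets the y-axis at y = 0 (among the integer gridlines).
These observations pin down the coefficients.

3*y^2 + x - y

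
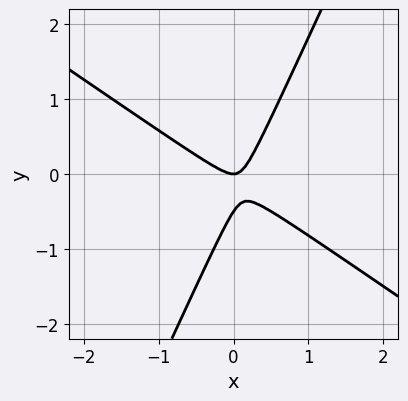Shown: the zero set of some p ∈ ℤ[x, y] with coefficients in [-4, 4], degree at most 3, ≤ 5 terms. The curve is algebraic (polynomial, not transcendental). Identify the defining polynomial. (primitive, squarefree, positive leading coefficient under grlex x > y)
3*x^2 + 3*x*y - 2*y^2 - y

(a) Degree: no degree-1 curve has this shape, so deg p = 2.
(b) Against the integer gridlines: it crosses the y-axis at the gridline y = 0; it crosses the x-axis at the gridline x = 0.
(c) Matching integer coefficients to the picture gives p.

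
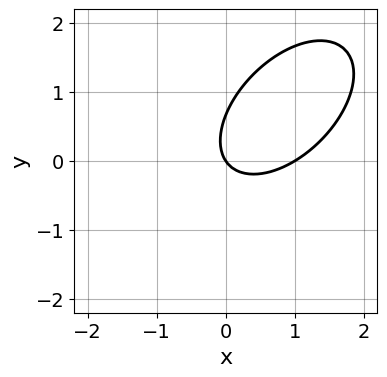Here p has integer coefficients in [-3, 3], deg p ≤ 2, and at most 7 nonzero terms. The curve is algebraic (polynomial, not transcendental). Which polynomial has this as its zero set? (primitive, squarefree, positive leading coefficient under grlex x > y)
(a) Degree: a generic line meets the curve in up to 2 points, so deg p = 2.
(b) Checking where it meets the axes: it crosses the y-axis at the gridline y = 0; the x-axis gridline crossings are at x ∈ {0, 1}.
(c) Together with the visible shape, these determine p as stated.

3*x^2 - 3*x*y + 3*y^2 - 3*x - 2*y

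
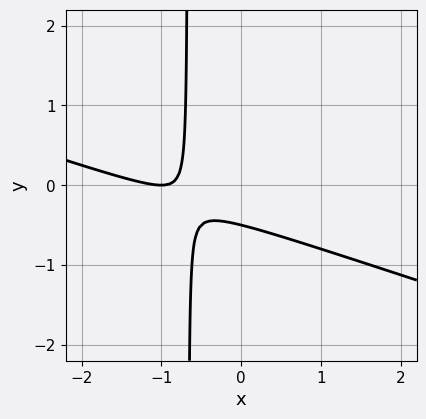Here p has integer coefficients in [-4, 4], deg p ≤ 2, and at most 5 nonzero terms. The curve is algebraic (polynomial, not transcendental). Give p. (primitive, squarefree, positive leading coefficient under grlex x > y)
x^2 + 3*x*y + 2*x + 2*y + 1

1. deg p = 2. No degree-1 curve has this shape.
2. Observable constraints: one x-axis crossing is at x = -1.
3. These observations pin down the coefficients.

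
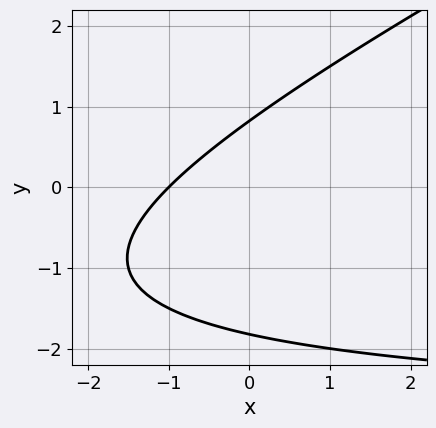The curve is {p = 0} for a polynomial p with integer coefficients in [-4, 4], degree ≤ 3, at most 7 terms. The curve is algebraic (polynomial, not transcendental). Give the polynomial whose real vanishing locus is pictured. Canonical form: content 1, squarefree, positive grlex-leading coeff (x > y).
x*y - 2*y^2 + 3*x - 2*y + 3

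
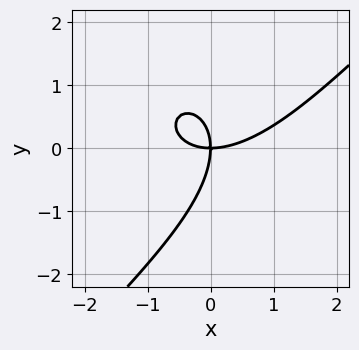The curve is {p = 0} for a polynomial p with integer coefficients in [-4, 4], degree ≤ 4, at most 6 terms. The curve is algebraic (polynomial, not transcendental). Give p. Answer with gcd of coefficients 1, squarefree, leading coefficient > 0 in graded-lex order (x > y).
x^3 - x^2*y + x*y^2 - y^3 - 2*x*y

1. The degree is 3 — the shape is more complex than any degree-2 curve.
2. Observable constraints: it crosses the y-axis at the gridline y = 0; one x-axis crossing is at x = 0.
3. Solving for integer coefficients yields p as stated.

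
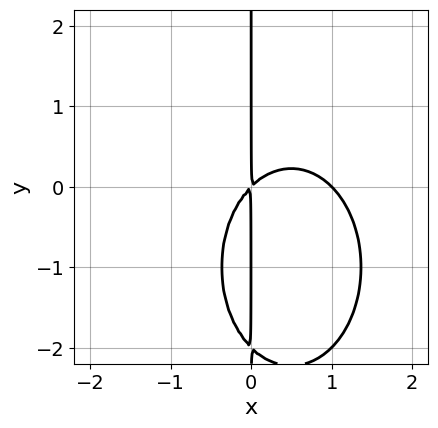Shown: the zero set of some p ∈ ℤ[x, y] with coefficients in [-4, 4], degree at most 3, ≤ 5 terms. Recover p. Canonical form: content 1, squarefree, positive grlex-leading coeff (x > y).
2*x^3 + x*y^2 - 2*x^2 + 2*x*y

First, deg p = 3. No degree-2 curve has this shape.
Next, from the axis intercepts and sections: the visible y-axis segment lies entirely on the curve; it crosses the x-axis at the gridline x = 1.
Finally, assembling these constraints gives the stated polynomial.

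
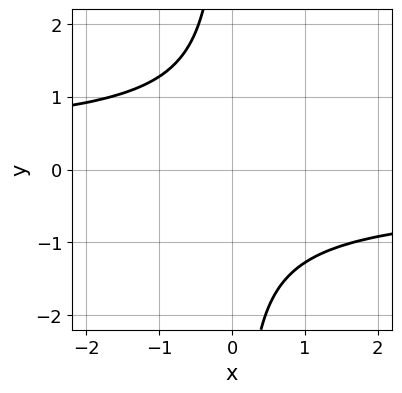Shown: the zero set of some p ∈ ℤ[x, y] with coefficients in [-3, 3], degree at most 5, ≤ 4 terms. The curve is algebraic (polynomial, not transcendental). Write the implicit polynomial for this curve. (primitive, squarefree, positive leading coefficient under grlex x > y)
3*x*y^3 + 2*y^2 + 3

Degree: a generic line meets the curve in up to 4 points, so deg p = 4.
From the visible intercepts: it misses every integer gridline on the y-axis; the curve avoids every integer x-axis point in the box.
Solving for integer coefficients yields p as stated.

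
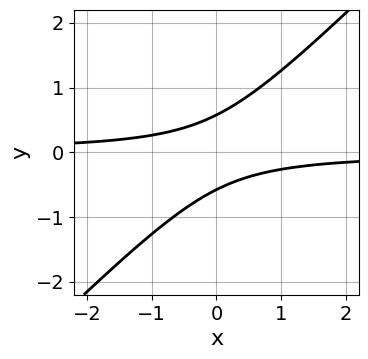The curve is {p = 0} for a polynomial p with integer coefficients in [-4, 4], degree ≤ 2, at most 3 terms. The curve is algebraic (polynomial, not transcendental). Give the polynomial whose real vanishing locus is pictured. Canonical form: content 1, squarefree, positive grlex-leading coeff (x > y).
3*x*y - 3*y^2 + 1

(a) deg p = 2.
(b) Observable constraints: it misses every integer gridline on the x-axis.
(c) Assembling these constraints gives the stated polynomial.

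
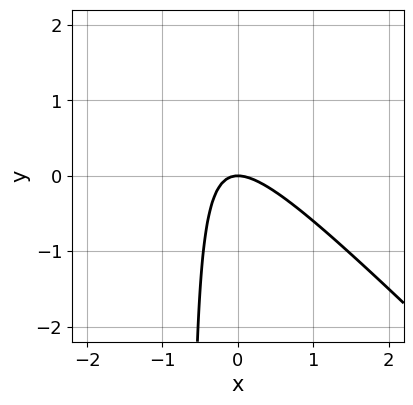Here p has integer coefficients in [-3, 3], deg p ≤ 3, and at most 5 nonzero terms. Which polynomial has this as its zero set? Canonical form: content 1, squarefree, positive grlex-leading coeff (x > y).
First, the degree is 2 — no degree-1 curve has this shape.
Then, observable constraints: it meets the x-axis at x = 0 (among the integer gridlines); it meets the y-axis at y = 0 (among the integer gridlines).
Finally, matching integer coefficients to the picture gives p.

3*x^2 + 3*x*y + 2*y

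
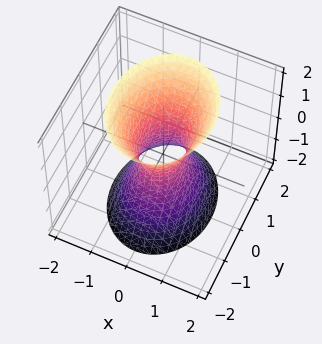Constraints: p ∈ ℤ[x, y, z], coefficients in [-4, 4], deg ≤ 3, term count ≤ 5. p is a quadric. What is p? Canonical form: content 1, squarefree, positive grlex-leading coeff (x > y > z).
First, the degree is 2 — an hourglass — one-sheet hyperboloid; a quadric.
Then, symmetries: it's symmetric under y → −y, forcing even powers of y; it's symmetric under z → −z, forcing even powers of z; the x ↦ −x reflection is a symmetry, so x appears only in even powers.
Next, from the axis intercepts and sections: it misses every integer gridline on the z-axis.
Finally, matching integer coefficients to the picture gives p.

3*x^2 + 2*y^2 - z^2 - 1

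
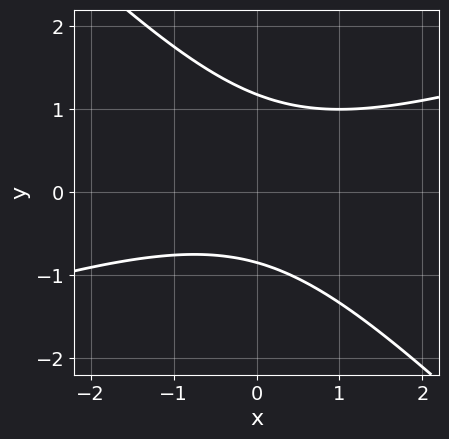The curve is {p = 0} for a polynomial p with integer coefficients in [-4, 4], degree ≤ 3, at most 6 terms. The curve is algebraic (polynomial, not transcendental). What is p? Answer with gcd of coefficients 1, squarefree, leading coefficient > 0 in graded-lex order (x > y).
1. deg p = 2. No degree-1 curve has this shape.
2. Observable constraints: it misses every integer gridline on the x-axis.
3. The integer polynomial consistent with all of this is the stated p.

x^2 - 2*x*y - 3*y^2 + y + 3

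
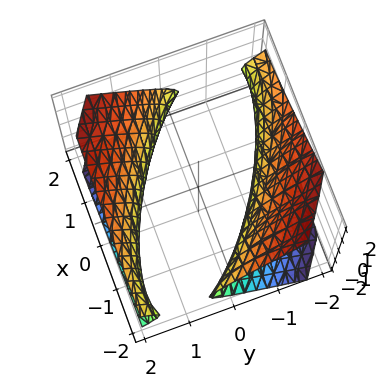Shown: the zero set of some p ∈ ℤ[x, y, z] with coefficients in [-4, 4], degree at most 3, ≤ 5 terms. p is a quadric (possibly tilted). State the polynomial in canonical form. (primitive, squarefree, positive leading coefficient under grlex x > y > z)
x^2 + 2*x*y + 2*y^2 - 3*z^2 - 3

The picture has 2 separate pieces. Treating them together as one polynomial.
Degree: the shape is more complex than any degree-1 surface, so deg p = 2.
Reading off the gridlines: the surface avoids every integer z-axis point in the box.
Putting this together gives p.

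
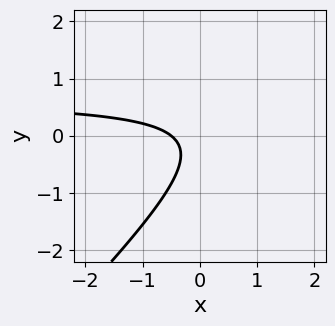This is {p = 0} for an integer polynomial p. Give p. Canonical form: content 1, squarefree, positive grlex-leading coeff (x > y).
3*x*y - 3*y^2 - 2*x - y - 1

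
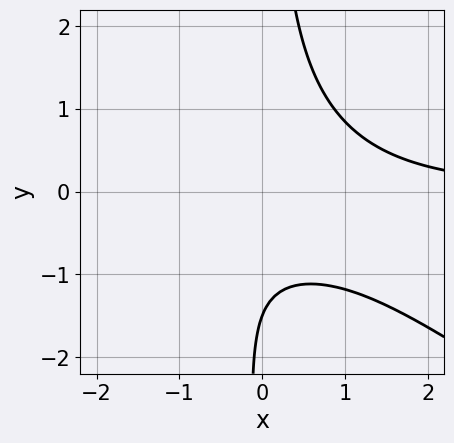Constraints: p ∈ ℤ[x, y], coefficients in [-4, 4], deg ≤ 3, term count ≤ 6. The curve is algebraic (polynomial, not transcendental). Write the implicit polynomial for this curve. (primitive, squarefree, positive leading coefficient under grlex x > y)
2*x^2*y + 3*x*y^2 + x*y - 2*y - 3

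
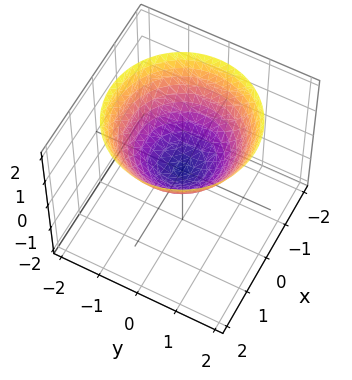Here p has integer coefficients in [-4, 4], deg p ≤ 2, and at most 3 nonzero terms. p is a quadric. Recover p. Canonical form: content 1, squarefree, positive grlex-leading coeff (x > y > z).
First, degree: a single bowl opening along one axis; a quadric, so deg p = 2.
Next, symmetries: the z-axis is an axis of rotation, so x and y enter only as x² + y².
Then, against the integer gridlines: one x-axis crossing is at x = 0; one z-axis crossing is at z = 0; a circular section at z = 1 has radius between 1 and 2.
Finally, matching integer coefficients to the picture gives p.

2*x^2 + 2*y^2 - 3*z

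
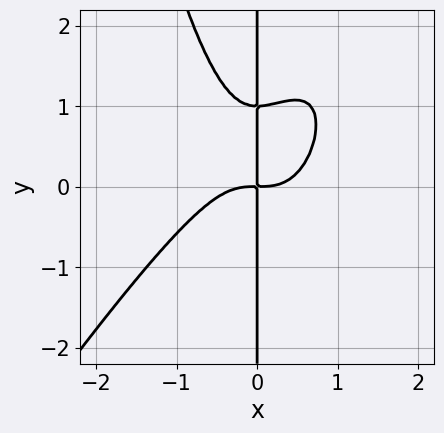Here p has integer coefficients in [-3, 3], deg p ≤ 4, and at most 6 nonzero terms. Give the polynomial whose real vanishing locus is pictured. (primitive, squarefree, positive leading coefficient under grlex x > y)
3*x^4 - 2*x^3*y + 2*x*y^2 - 2*x*y

The degree is 4 — a generic line meets the curve in up to 4 points.
Checking where it meets the axes: the visible y-axis segment lies entirely on the curve.
Putting this together gives p.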